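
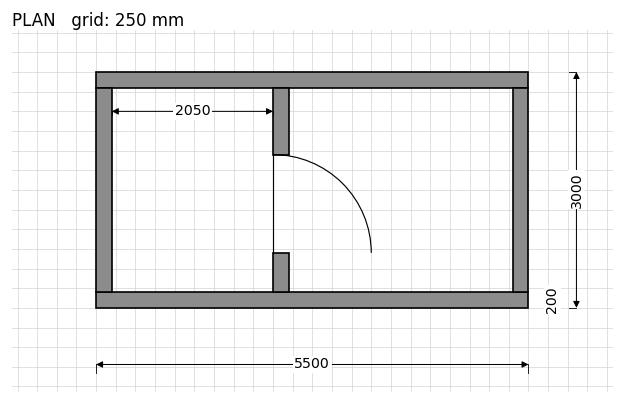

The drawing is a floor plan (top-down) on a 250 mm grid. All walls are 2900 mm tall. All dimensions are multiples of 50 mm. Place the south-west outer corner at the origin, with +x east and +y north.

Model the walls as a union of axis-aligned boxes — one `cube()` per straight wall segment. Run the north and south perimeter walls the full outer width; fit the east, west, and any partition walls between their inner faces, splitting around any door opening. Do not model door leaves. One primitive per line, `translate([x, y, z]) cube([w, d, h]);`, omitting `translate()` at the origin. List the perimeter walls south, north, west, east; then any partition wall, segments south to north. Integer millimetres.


cube([5500, 200, 2900]);
translate([0, 2800, 0]) cube([5500, 200, 2900]);
translate([0, 200, 0]) cube([200, 2600, 2900]);
translate([5300, 200, 0]) cube([200, 2600, 2900]);
translate([2250, 200, 0]) cube([200, 500, 2900]);
translate([2250, 1950, 0]) cube([200, 850, 2900]);


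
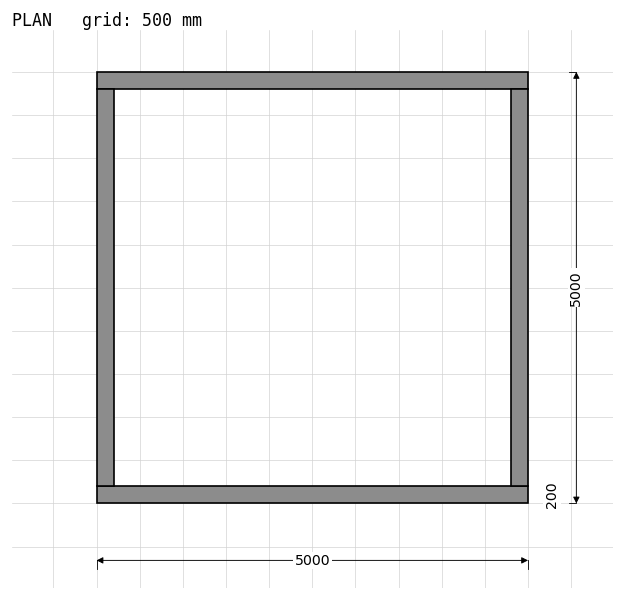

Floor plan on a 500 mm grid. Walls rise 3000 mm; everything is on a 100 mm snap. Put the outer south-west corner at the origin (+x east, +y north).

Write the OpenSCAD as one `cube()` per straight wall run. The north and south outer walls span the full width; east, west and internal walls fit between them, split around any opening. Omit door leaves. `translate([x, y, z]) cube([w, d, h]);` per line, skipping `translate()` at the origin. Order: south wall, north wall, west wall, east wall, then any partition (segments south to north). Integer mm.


cube([5000, 200, 3000]);
translate([0, 4800, 0]) cube([5000, 200, 3000]);
translate([0, 200, 0]) cube([200, 4600, 3000]);
translate([4800, 200, 0]) cube([200, 4600, 3000]);


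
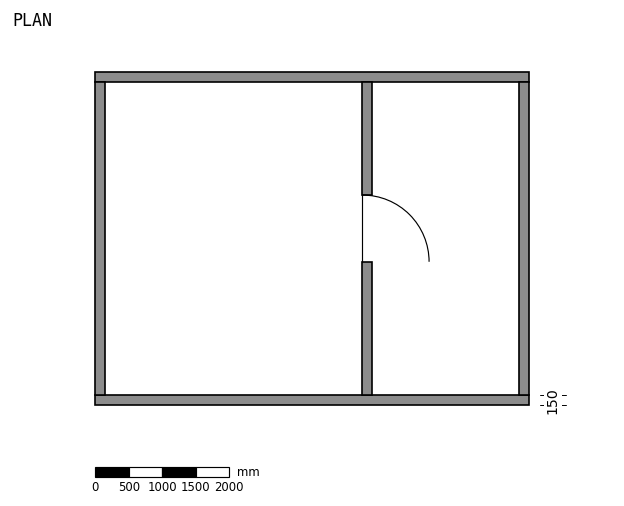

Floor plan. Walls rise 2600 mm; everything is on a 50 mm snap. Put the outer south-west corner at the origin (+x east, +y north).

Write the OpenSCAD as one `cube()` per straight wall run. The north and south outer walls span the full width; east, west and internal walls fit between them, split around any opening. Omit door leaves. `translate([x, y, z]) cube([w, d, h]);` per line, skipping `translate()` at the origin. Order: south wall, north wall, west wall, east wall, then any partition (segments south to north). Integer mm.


cube([6500, 150, 2600]);
translate([0, 4850, 0]) cube([6500, 150, 2600]);
translate([0, 150, 0]) cube([150, 4700, 2600]);
translate([6350, 150, 0]) cube([150, 4700, 2600]);
translate([4000, 150, 0]) cube([150, 2000, 2600]);
translate([4000, 3150, 0]) cube([150, 1700, 2600]);


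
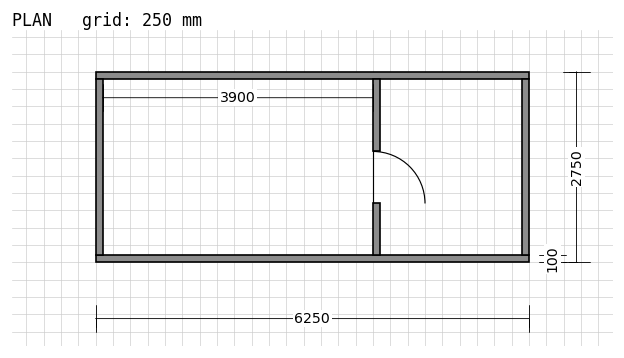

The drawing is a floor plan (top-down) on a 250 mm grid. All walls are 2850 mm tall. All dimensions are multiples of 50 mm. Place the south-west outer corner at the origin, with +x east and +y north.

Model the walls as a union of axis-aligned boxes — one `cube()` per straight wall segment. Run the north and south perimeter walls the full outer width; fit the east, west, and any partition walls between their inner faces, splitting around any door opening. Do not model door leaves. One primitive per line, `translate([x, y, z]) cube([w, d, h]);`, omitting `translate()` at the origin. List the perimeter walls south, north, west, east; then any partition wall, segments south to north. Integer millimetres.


cube([6250, 100, 2850]);
translate([0, 2650, 0]) cube([6250, 100, 2850]);
translate([0, 100, 0]) cube([100, 2550, 2850]);
translate([6150, 100, 0]) cube([100, 2550, 2850]);
translate([4000, 100, 0]) cube([100, 750, 2850]);
translate([4000, 1600, 0]) cube([100, 1050, 2850]);


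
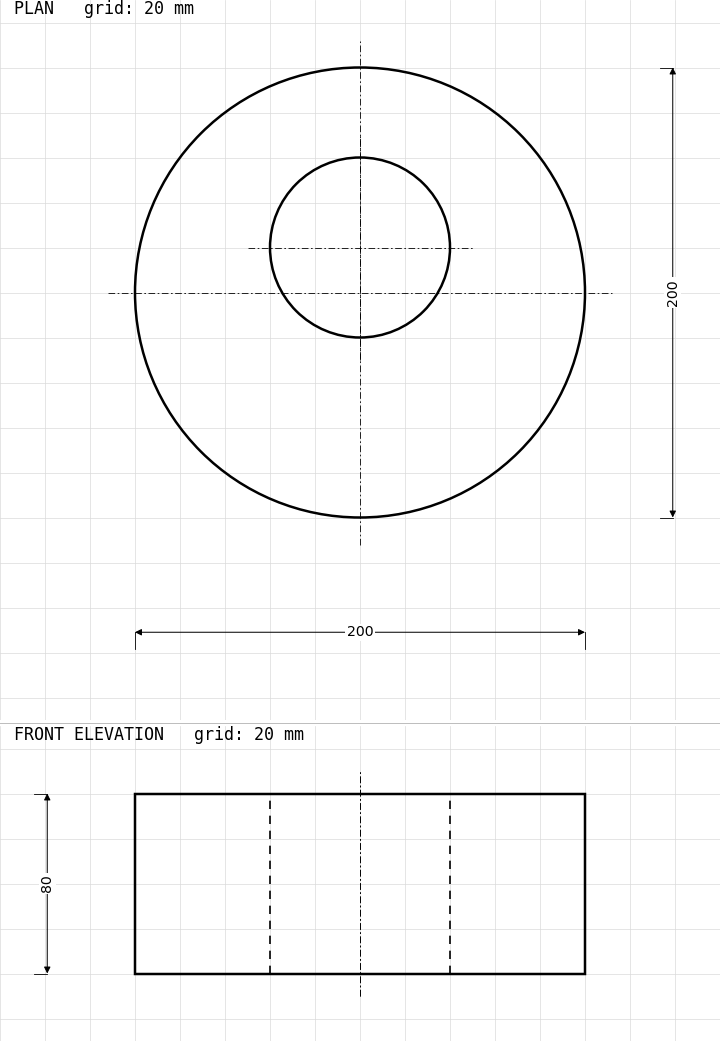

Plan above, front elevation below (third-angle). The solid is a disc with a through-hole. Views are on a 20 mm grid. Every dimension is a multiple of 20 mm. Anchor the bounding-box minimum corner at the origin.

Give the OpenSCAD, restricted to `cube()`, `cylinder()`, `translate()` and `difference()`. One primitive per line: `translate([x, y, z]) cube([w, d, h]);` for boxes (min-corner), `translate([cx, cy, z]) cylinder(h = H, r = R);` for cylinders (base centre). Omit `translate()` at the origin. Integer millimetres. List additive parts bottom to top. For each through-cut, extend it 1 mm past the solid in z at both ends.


difference() {
  translate([100, 100, 0]) cylinder(h = 80, r = 100);
  translate([100, 120, -1]) cylinder(h = 82, r = 40);
}


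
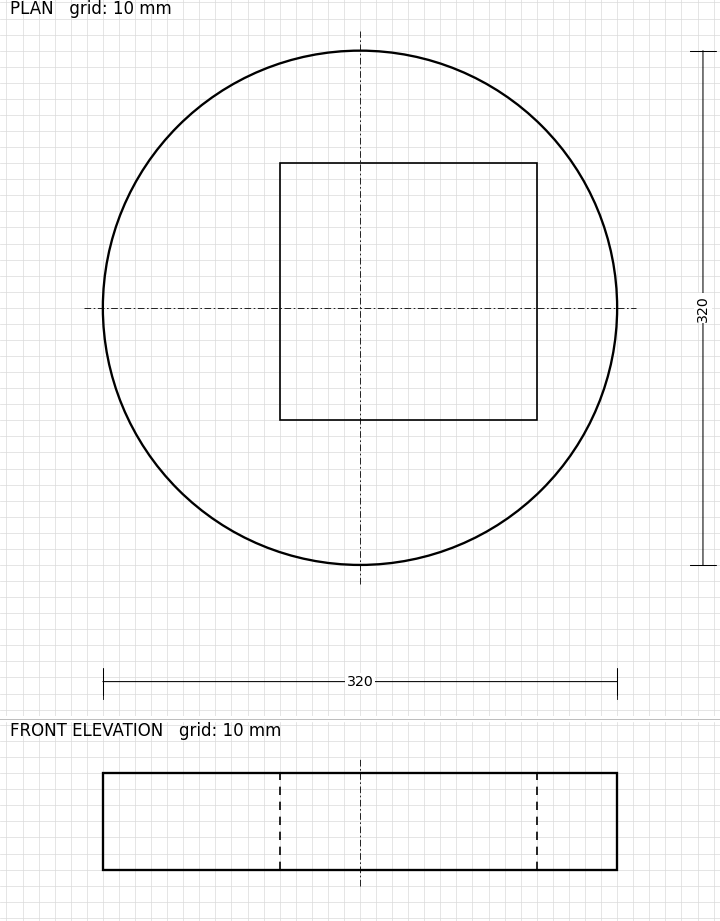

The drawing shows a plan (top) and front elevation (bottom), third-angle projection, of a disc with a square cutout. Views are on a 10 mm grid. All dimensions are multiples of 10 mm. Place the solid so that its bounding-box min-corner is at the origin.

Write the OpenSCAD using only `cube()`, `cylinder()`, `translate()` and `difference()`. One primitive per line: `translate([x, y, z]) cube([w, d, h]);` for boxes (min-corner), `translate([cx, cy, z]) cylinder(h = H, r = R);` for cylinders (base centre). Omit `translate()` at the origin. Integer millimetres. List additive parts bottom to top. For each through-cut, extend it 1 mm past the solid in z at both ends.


difference() {
  translate([160, 160, 0]) cylinder(h = 60, r = 160);
  translate([110, 90, -1]) cube([160, 160, 62]);
}


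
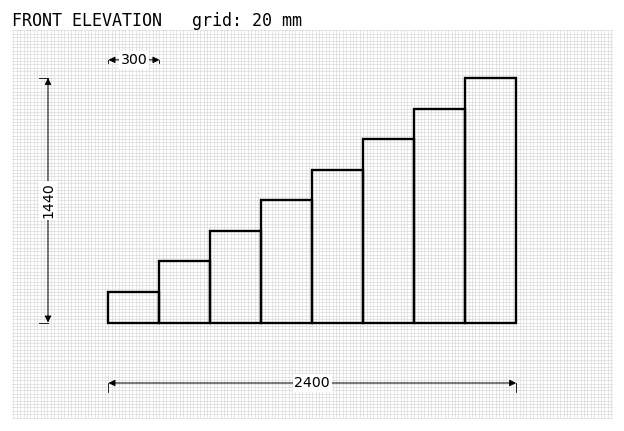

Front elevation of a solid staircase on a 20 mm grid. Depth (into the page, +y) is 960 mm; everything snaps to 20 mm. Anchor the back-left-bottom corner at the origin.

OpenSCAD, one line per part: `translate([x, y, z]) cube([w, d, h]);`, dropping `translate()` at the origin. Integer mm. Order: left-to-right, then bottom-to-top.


cube([300, 960, 180]);
translate([300, 0, 0]) cube([300, 960, 360]);
translate([600, 0, 0]) cube([300, 960, 540]);
translate([900, 0, 0]) cube([300, 960, 720]);
translate([1200, 0, 0]) cube([300, 960, 900]);
translate([1500, 0, 0]) cube([300, 960, 1080]);
translate([1800, 0, 0]) cube([300, 960, 1260]);
translate([2100, 0, 0]) cube([300, 960, 1440]);


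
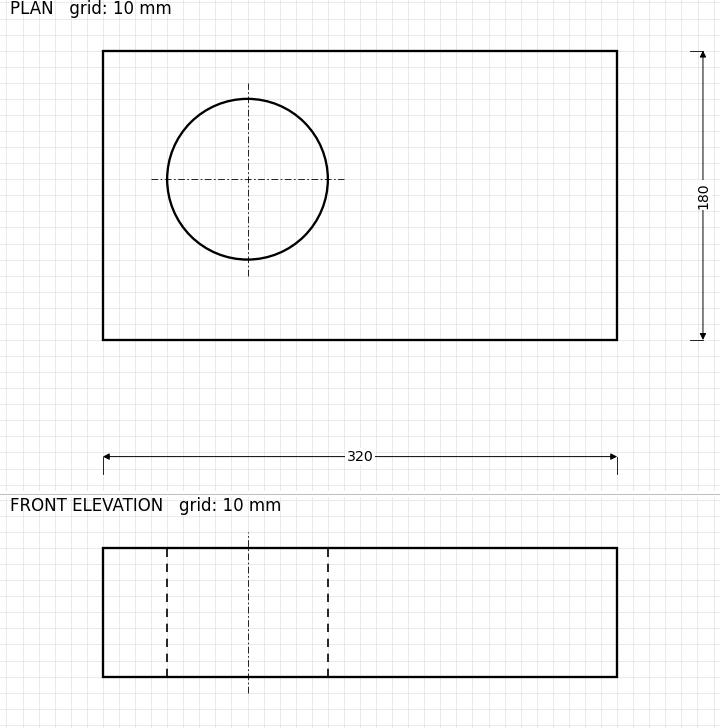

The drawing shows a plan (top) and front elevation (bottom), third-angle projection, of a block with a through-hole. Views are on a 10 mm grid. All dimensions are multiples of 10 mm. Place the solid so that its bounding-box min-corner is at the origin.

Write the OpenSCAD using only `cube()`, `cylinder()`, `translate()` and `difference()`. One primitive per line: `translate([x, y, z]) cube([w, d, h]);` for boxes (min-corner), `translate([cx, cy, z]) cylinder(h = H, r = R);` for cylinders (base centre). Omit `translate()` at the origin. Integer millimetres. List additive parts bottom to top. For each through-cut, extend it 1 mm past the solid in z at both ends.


difference() {
  cube([320, 180, 80]);
  translate([90, 100, -1]) cylinder(h = 82, r = 50);
}


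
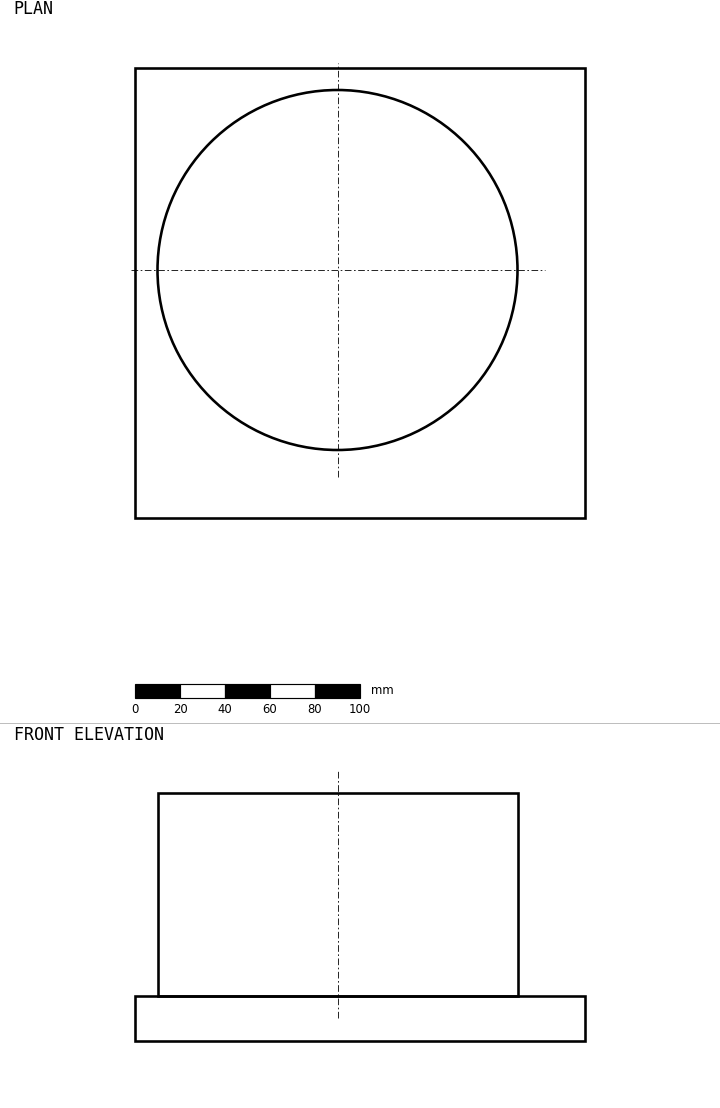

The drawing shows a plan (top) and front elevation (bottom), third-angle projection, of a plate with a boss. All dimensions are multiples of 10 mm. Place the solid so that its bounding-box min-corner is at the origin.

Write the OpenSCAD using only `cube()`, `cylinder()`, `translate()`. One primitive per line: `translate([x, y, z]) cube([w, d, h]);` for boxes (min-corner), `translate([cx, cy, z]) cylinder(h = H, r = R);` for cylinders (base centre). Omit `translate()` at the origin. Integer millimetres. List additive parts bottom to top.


cube([200, 200, 20]);
translate([90, 110, 20]) cylinder(h = 90, r = 80);


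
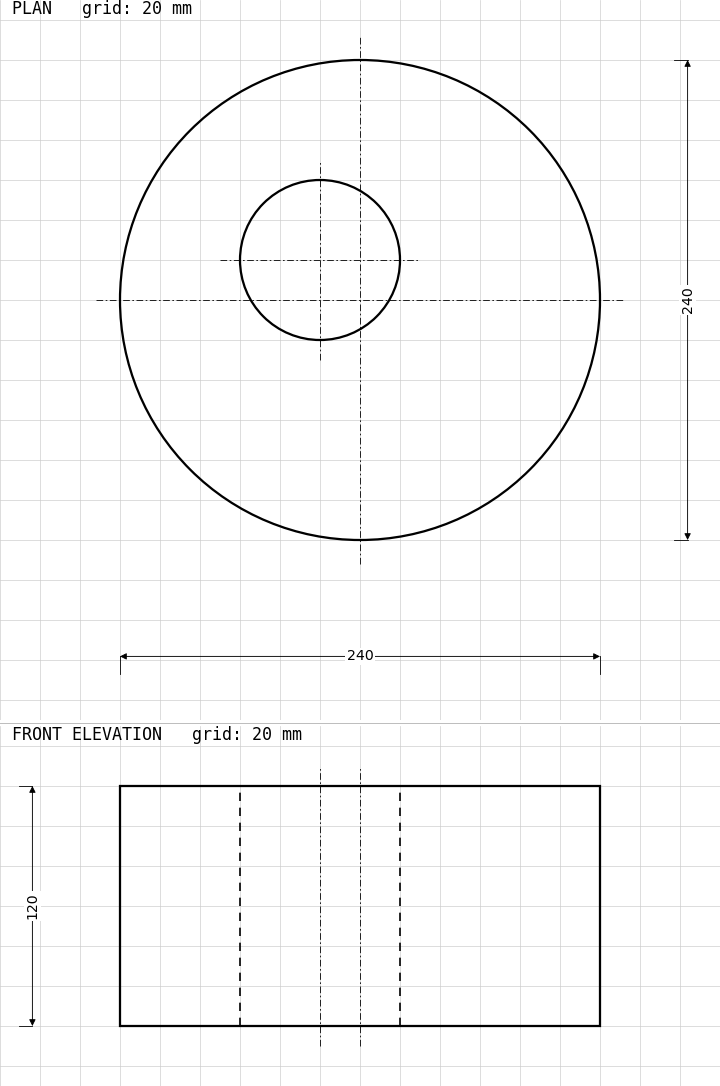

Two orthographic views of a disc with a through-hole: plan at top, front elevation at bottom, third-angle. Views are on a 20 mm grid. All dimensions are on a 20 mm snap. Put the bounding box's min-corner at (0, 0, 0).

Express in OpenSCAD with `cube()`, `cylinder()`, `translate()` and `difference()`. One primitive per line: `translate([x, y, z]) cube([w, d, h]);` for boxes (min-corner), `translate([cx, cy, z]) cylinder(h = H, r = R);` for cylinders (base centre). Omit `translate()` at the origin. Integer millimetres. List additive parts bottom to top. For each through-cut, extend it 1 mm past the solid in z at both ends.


difference() {
  translate([120, 120, 0]) cylinder(h = 120, r = 120);
  translate([100, 140, -1]) cylinder(h = 122, r = 40);
}


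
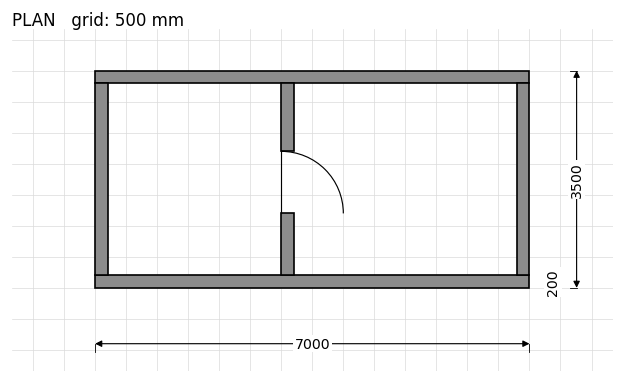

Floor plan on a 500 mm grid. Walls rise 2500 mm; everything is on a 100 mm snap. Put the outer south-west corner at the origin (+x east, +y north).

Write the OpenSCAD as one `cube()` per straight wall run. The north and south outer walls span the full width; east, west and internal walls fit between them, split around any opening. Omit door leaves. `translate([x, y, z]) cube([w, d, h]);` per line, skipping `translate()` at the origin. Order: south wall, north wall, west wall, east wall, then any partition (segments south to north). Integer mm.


cube([7000, 200, 2500]);
translate([0, 3300, 0]) cube([7000, 200, 2500]);
translate([0, 200, 0]) cube([200, 3100, 2500]);
translate([6800, 200, 0]) cube([200, 3100, 2500]);
translate([3000, 200, 0]) cube([200, 1000, 2500]);
translate([3000, 2200, 0]) cube([200, 1100, 2500]);


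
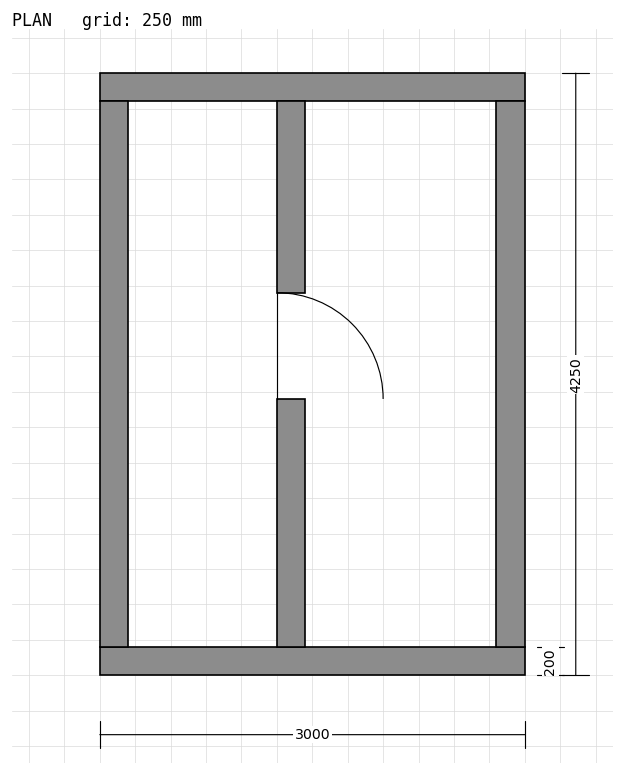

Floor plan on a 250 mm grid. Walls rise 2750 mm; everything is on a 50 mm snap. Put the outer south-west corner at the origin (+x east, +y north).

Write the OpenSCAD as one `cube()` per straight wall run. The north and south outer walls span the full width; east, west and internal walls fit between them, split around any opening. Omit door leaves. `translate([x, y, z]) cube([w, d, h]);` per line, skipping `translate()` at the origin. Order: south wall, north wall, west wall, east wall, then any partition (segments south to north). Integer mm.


cube([3000, 200, 2750]);
translate([0, 4050, 0]) cube([3000, 200, 2750]);
translate([0, 200, 0]) cube([200, 3850, 2750]);
translate([2800, 200, 0]) cube([200, 3850, 2750]);
translate([1250, 200, 0]) cube([200, 1750, 2750]);
translate([1250, 2700, 0]) cube([200, 1350, 2750]);


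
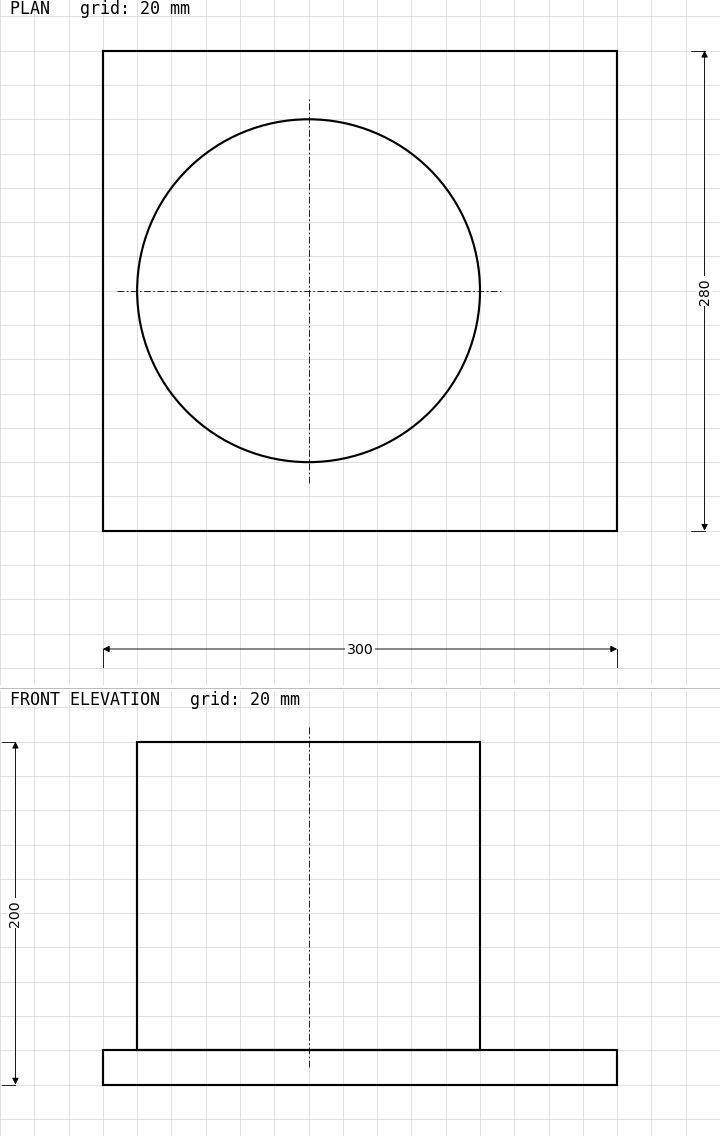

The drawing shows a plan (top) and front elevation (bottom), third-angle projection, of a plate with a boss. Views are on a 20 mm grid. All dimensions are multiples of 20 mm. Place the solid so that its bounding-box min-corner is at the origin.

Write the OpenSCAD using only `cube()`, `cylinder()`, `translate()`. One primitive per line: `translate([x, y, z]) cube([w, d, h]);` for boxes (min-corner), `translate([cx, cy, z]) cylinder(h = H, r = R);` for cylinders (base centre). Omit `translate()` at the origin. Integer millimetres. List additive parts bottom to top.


cube([300, 280, 20]);
translate([120, 140, 20]) cylinder(h = 180, r = 100);


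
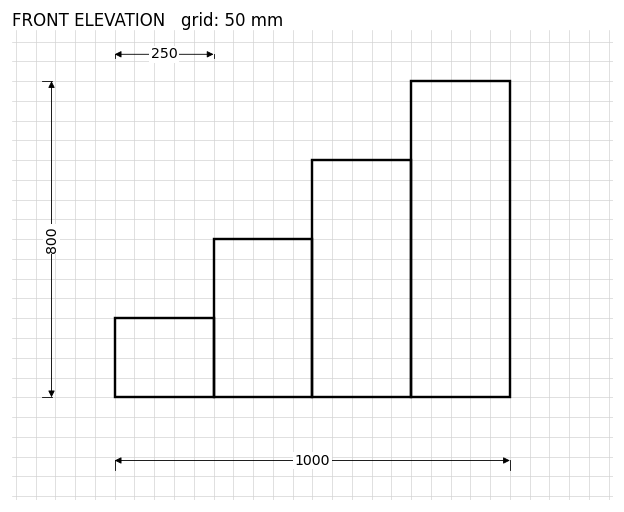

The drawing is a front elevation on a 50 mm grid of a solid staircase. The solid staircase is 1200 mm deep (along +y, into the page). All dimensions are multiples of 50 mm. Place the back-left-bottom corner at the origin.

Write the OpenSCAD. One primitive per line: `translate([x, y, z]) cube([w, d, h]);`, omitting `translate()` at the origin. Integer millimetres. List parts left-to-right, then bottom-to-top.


cube([250, 1200, 200]);
translate([250, 0, 0]) cube([250, 1200, 400]);
translate([500, 0, 0]) cube([250, 1200, 600]);
translate([750, 0, 0]) cube([250, 1200, 800]);


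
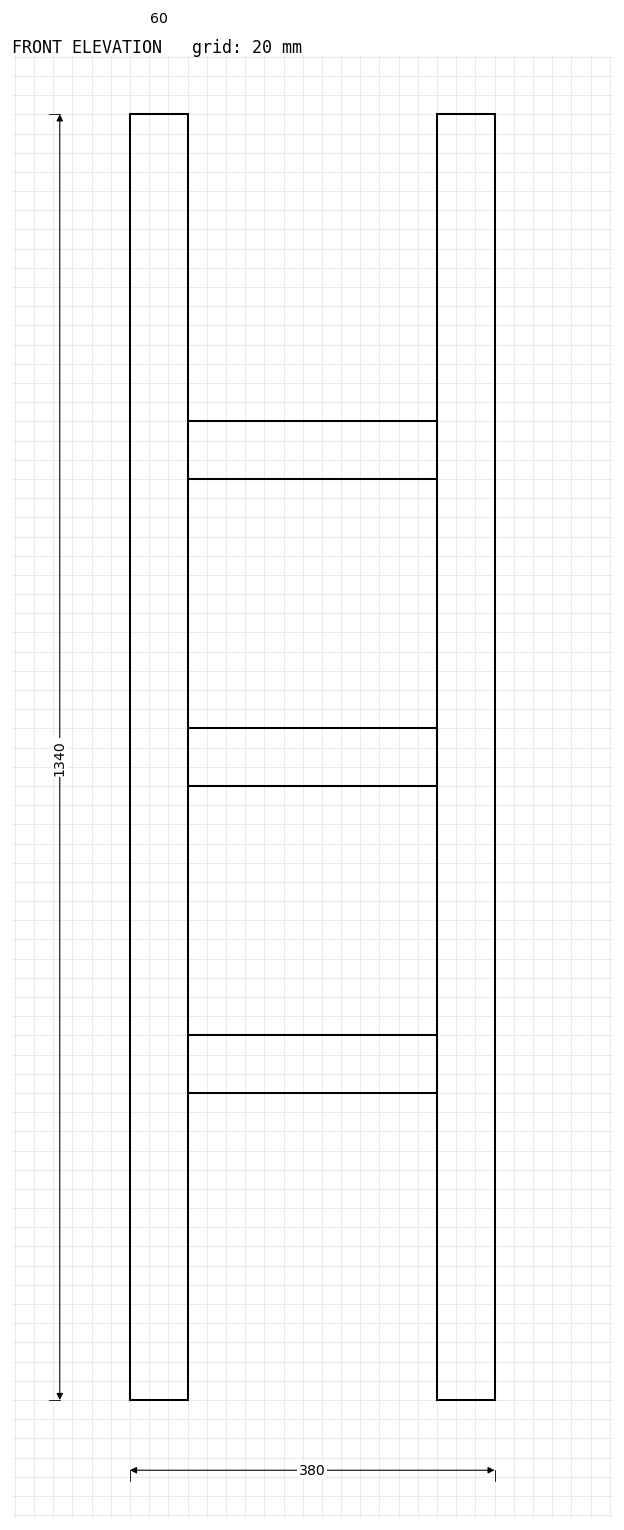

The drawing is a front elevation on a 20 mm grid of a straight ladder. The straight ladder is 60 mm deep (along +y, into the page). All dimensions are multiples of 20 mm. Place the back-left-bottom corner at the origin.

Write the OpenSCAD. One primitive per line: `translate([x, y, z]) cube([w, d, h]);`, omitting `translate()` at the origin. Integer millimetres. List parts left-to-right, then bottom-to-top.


cube([60, 60, 1340]);
translate([60, 0, 320]) cube([260, 60, 60]);
translate([60, 0, 640]) cube([260, 60, 60]);
translate([60, 0, 960]) cube([260, 60, 60]);
translate([320, 0, 0]) cube([60, 60, 1340]);


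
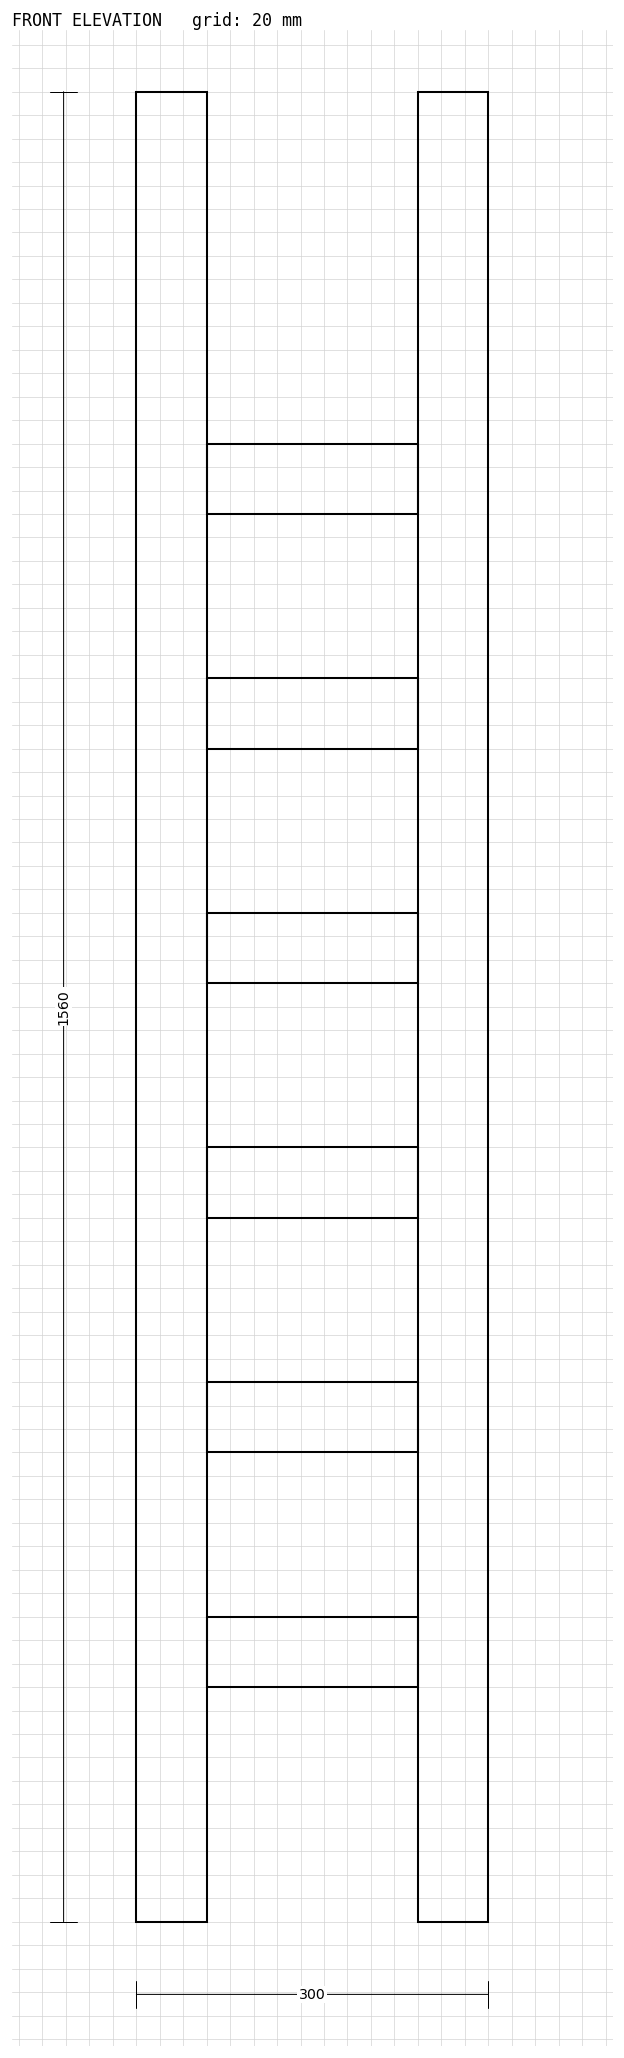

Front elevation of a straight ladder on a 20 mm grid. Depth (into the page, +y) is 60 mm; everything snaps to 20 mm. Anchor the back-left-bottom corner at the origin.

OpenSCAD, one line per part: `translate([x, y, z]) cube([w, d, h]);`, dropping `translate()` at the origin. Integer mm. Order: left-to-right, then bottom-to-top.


cube([60, 60, 1560]);
translate([60, 0, 200]) cube([180, 60, 60]);
translate([60, 0, 400]) cube([180, 60, 60]);
translate([60, 0, 600]) cube([180, 60, 60]);
translate([60, 0, 800]) cube([180, 60, 60]);
translate([60, 0, 1000]) cube([180, 60, 60]);
translate([60, 0, 1200]) cube([180, 60, 60]);
translate([240, 0, 0]) cube([60, 60, 1560]);


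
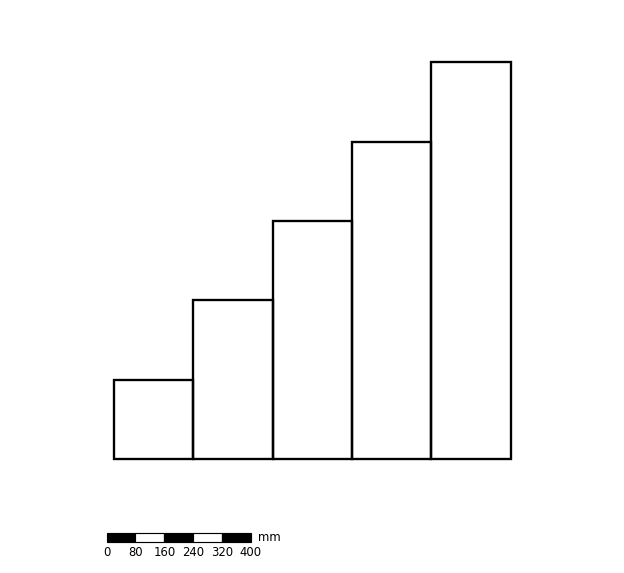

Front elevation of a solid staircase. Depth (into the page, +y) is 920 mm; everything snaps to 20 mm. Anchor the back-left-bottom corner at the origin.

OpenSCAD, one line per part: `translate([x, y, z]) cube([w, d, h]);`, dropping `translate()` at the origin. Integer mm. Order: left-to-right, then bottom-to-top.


cube([220, 920, 220]);
translate([220, 0, 0]) cube([220, 920, 440]);
translate([440, 0, 0]) cube([220, 920, 660]);
translate([660, 0, 0]) cube([220, 920, 880]);
translate([880, 0, 0]) cube([220, 920, 1100]);


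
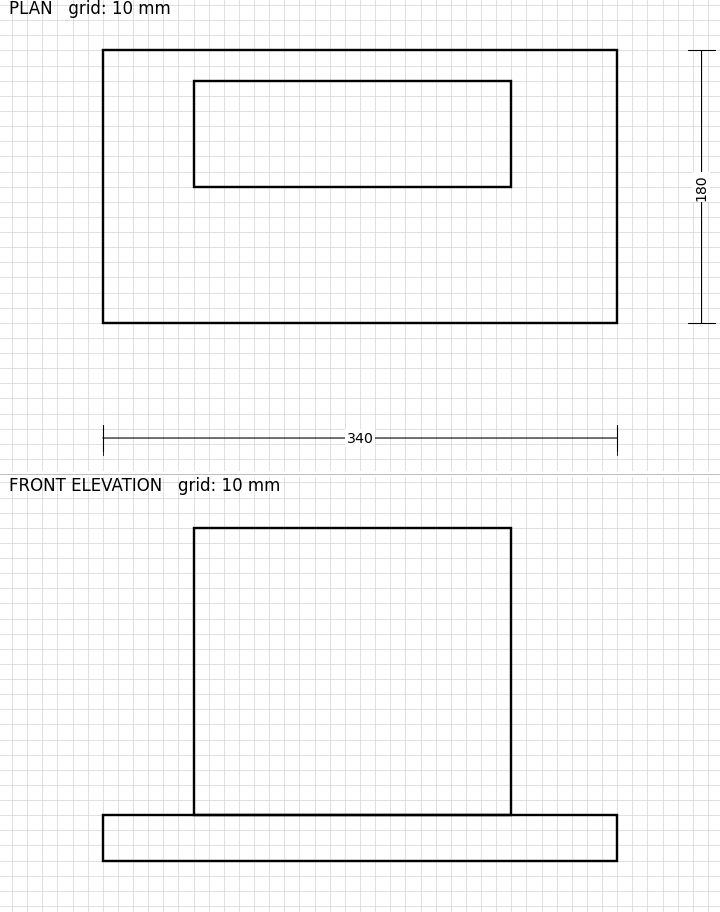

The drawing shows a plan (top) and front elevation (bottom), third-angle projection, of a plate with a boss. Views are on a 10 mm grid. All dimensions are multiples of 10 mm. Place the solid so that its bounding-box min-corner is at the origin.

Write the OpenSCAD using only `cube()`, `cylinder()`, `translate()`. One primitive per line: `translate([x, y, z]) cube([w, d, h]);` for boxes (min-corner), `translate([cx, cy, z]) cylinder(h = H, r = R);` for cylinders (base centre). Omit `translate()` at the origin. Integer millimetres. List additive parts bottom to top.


cube([340, 180, 30]);
translate([60, 90, 30]) cube([210, 70, 190]);


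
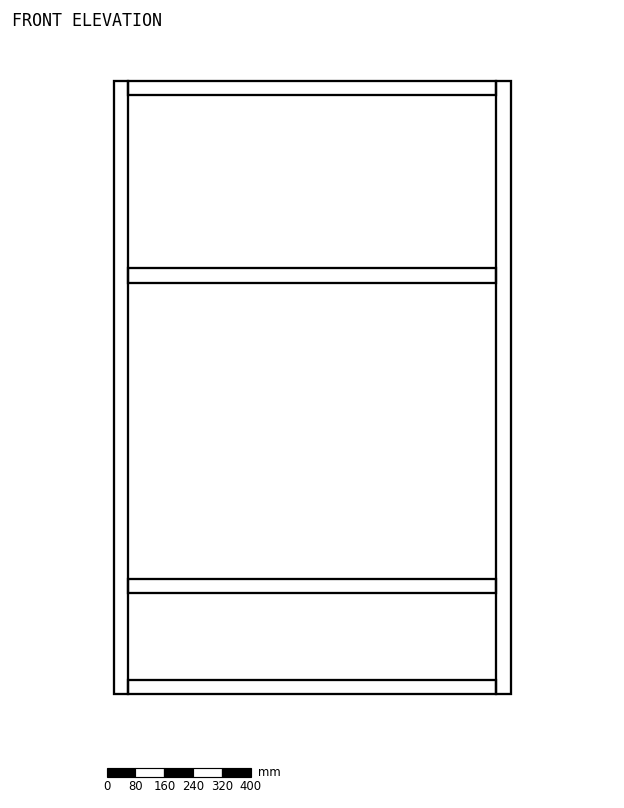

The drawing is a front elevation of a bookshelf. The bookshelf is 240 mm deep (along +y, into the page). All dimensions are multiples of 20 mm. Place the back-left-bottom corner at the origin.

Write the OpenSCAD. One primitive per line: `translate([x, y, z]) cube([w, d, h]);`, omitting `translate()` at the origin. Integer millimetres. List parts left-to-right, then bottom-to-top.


cube([40, 240, 1700]);
translate([40, 0, 0]) cube([1020, 240, 40]);
translate([40, 0, 280]) cube([1020, 240, 40]);
translate([40, 0, 1140]) cube([1020, 240, 40]);
translate([40, 0, 1660]) cube([1020, 240, 40]);
translate([1060, 0, 0]) cube([40, 240, 1700]);


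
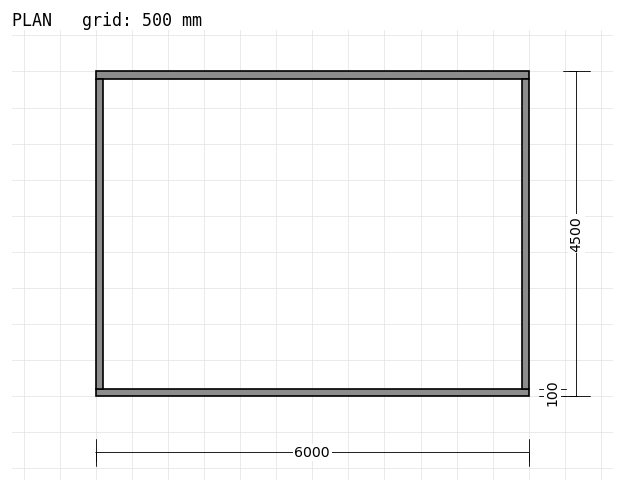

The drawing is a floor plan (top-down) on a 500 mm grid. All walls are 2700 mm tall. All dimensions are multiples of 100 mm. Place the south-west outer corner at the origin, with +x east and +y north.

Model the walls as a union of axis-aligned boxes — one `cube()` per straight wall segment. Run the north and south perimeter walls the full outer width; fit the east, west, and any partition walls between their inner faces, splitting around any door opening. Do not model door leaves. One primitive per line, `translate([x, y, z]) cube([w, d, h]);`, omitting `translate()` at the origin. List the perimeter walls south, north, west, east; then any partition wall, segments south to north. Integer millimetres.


cube([6000, 100, 2700]);
translate([0, 4400, 0]) cube([6000, 100, 2700]);
translate([0, 100, 0]) cube([100, 4300, 2700]);
translate([5900, 100, 0]) cube([100, 4300, 2700]);


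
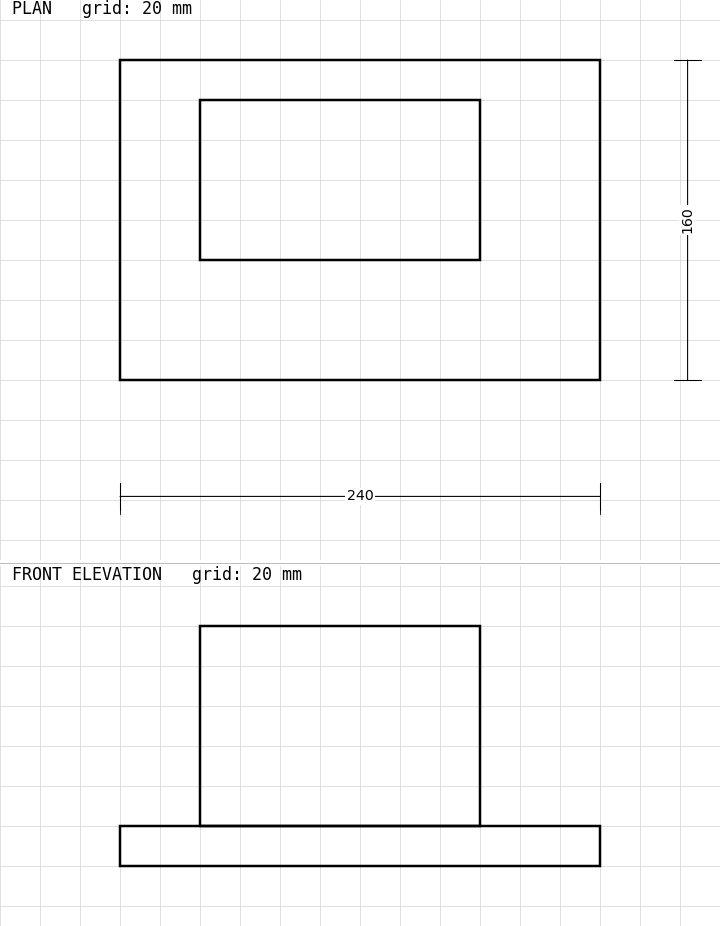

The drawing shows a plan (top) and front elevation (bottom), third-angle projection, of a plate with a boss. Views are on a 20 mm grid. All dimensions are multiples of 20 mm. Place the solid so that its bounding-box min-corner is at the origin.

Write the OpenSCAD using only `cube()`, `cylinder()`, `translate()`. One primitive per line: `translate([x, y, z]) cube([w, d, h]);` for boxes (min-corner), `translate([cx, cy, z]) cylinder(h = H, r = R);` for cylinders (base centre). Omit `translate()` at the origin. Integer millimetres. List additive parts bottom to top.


cube([240, 160, 20]);
translate([40, 60, 20]) cube([140, 80, 100]);


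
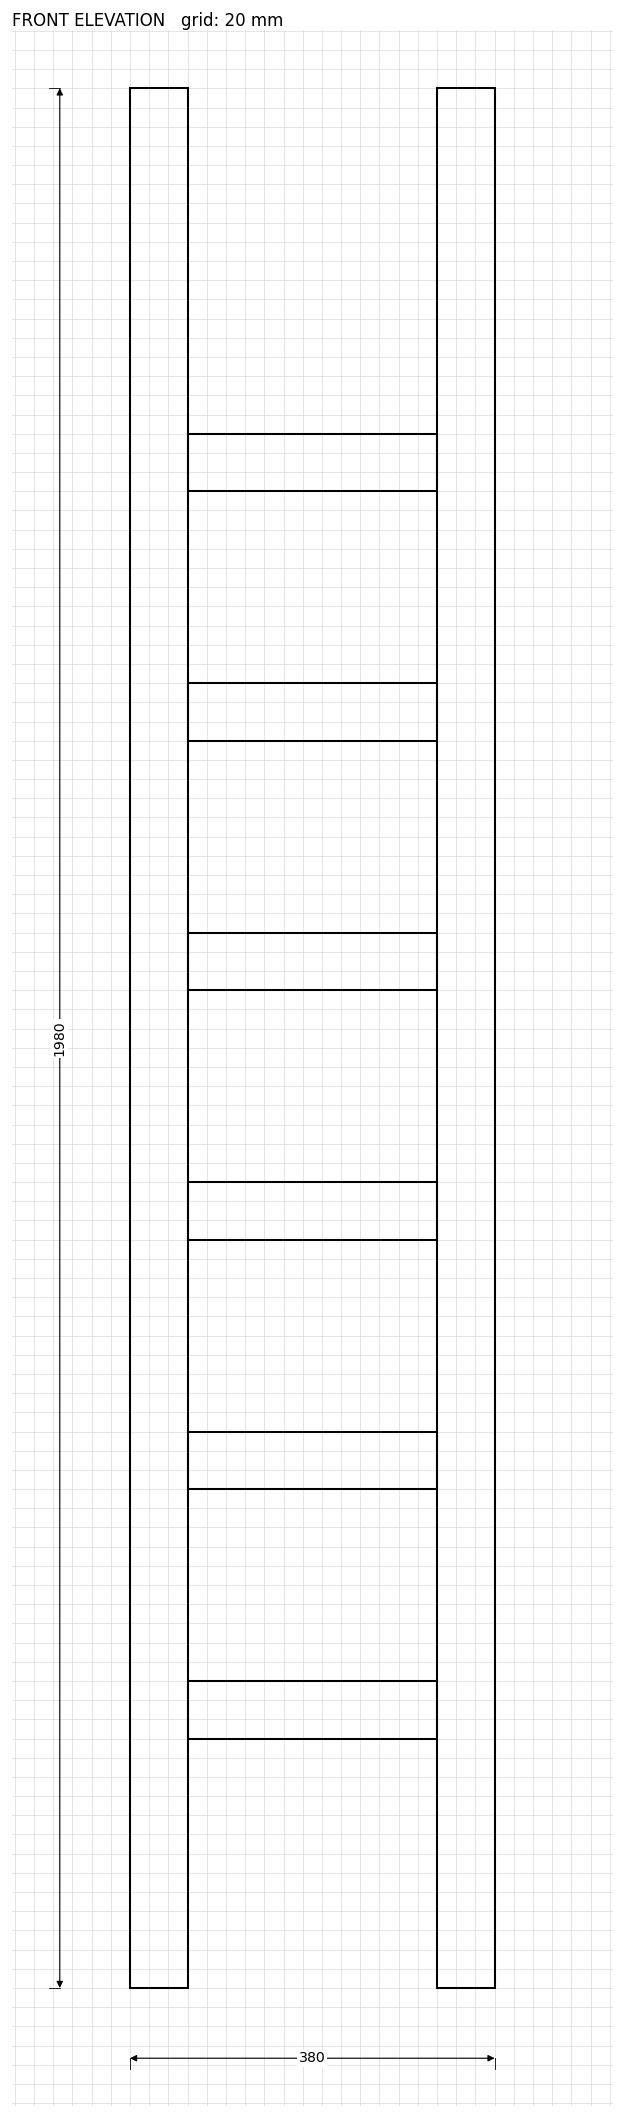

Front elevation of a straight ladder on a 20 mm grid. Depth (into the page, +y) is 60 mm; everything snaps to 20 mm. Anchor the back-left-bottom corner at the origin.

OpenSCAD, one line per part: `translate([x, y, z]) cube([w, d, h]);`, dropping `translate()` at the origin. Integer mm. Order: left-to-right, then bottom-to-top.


cube([60, 60, 1980]);
translate([60, 0, 260]) cube([260, 60, 60]);
translate([60, 0, 520]) cube([260, 60, 60]);
translate([60, 0, 780]) cube([260, 60, 60]);
translate([60, 0, 1040]) cube([260, 60, 60]);
translate([60, 0, 1300]) cube([260, 60, 60]);
translate([60, 0, 1560]) cube([260, 60, 60]);
translate([320, 0, 0]) cube([60, 60, 1980]);


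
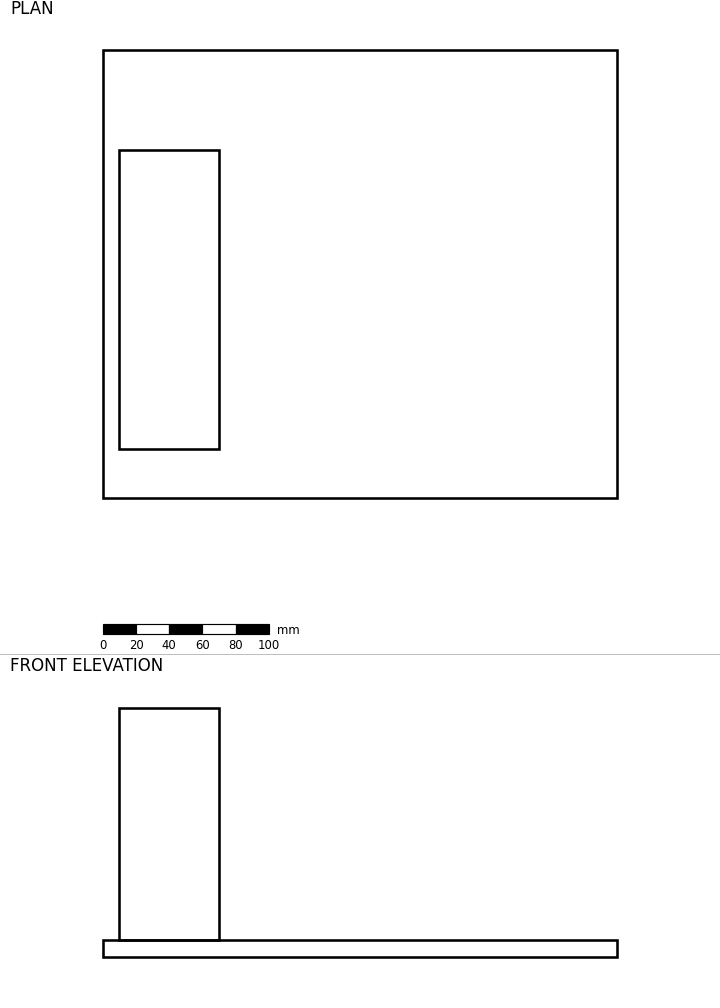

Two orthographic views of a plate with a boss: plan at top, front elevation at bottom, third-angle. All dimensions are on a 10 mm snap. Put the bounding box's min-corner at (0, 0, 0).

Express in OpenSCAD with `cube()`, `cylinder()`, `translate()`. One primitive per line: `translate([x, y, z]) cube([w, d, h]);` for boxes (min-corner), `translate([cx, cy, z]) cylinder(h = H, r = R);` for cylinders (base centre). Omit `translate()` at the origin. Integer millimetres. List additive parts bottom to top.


cube([310, 270, 10]);
translate([10, 30, 10]) cube([60, 180, 140]);


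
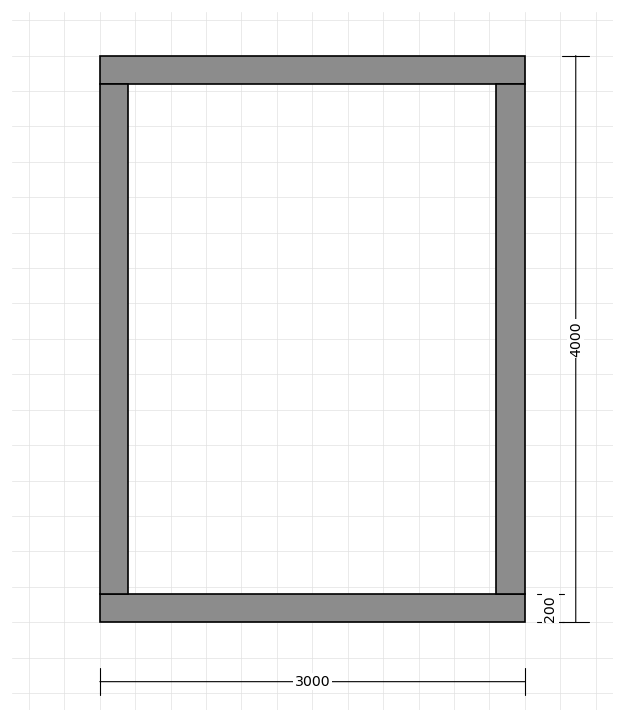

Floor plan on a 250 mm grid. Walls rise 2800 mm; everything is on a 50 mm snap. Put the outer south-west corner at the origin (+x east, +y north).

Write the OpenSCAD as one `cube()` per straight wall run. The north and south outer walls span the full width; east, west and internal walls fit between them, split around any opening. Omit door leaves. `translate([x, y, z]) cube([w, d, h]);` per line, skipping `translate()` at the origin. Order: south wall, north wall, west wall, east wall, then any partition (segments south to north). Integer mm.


cube([3000, 200, 2800]);
translate([0, 3800, 0]) cube([3000, 200, 2800]);
translate([0, 200, 0]) cube([200, 3600, 2800]);
translate([2800, 200, 0]) cube([200, 3600, 2800]);


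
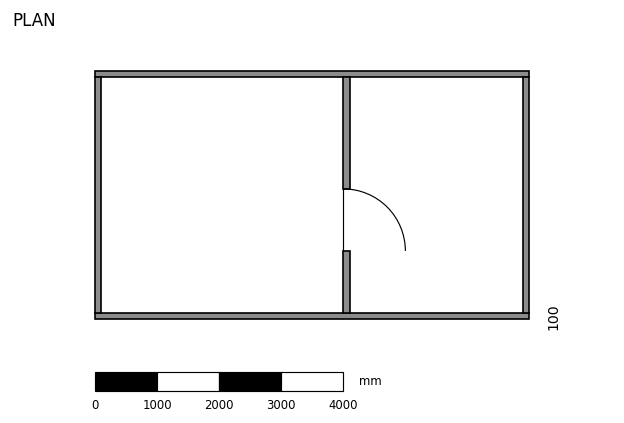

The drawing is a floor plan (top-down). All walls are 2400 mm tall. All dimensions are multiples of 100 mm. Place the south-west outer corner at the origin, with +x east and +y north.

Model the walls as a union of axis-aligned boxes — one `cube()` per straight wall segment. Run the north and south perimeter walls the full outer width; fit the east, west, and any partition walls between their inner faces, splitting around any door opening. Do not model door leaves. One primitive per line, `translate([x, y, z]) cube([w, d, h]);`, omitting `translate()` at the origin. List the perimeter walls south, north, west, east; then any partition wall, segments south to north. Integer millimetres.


cube([7000, 100, 2400]);
translate([0, 3900, 0]) cube([7000, 100, 2400]);
translate([0, 100, 0]) cube([100, 3800, 2400]);
translate([6900, 100, 0]) cube([100, 3800, 2400]);
translate([4000, 100, 0]) cube([100, 1000, 2400]);
translate([4000, 2100, 0]) cube([100, 1800, 2400]);


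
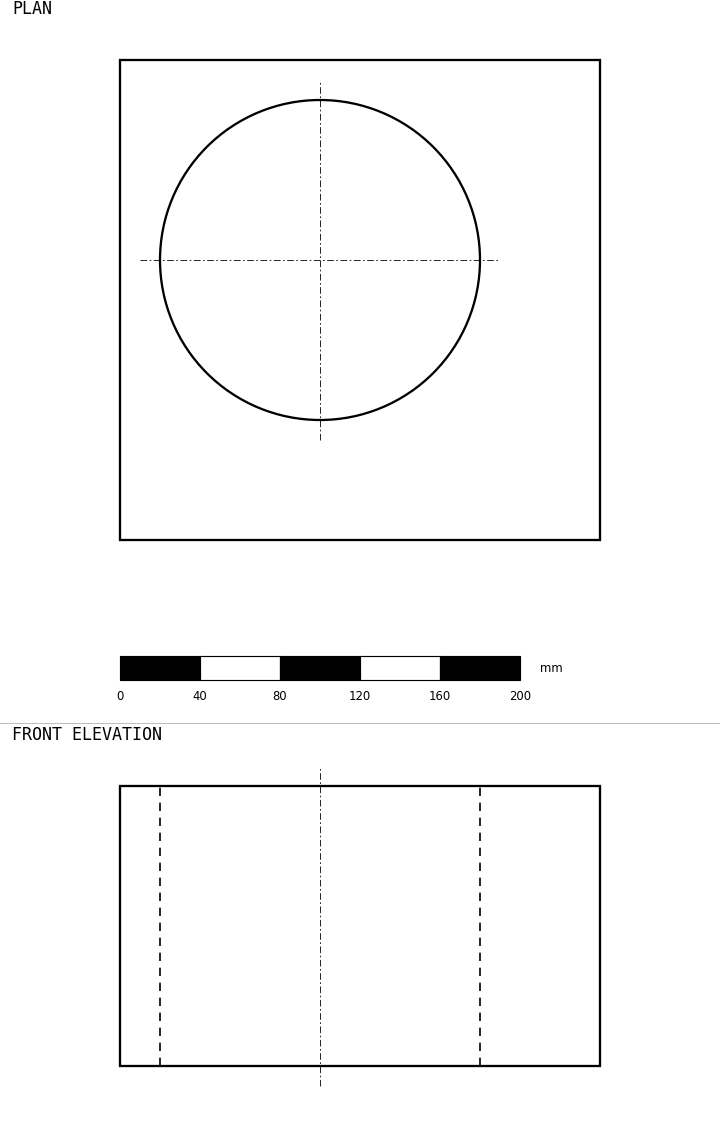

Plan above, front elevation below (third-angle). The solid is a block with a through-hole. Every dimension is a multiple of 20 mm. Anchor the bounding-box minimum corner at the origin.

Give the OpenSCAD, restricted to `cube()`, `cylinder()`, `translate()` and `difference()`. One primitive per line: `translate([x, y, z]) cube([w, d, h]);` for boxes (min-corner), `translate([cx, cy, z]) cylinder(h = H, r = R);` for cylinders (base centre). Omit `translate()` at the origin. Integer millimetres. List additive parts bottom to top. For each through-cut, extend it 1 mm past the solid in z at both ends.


difference() {
  cube([240, 240, 140]);
  translate([100, 140, -1]) cylinder(h = 142, r = 80);
}


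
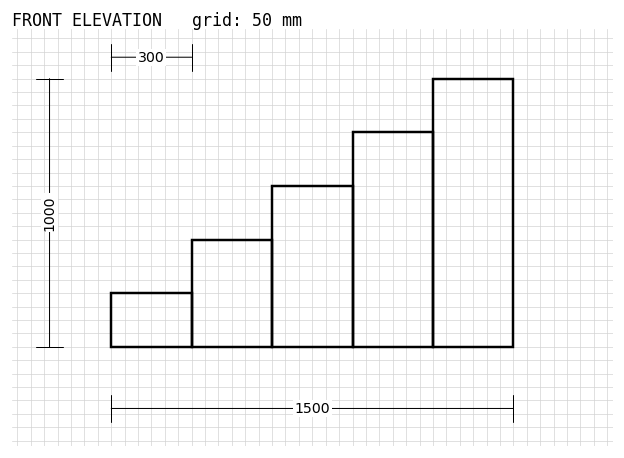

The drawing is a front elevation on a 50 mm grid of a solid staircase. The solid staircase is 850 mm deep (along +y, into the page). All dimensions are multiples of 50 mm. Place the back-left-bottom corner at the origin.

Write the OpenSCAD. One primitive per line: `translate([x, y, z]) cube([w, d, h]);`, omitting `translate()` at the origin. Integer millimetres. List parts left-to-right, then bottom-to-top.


cube([300, 850, 200]);
translate([300, 0, 0]) cube([300, 850, 400]);
translate([600, 0, 0]) cube([300, 850, 600]);
translate([900, 0, 0]) cube([300, 850, 800]);
translate([1200, 0, 0]) cube([300, 850, 1000]);


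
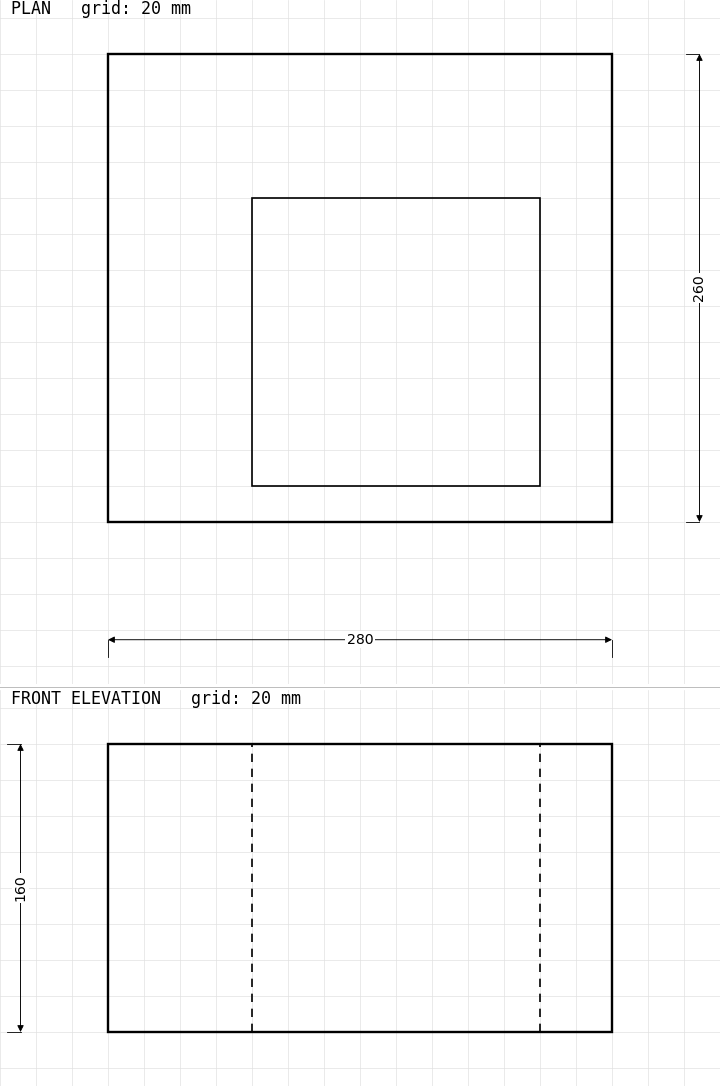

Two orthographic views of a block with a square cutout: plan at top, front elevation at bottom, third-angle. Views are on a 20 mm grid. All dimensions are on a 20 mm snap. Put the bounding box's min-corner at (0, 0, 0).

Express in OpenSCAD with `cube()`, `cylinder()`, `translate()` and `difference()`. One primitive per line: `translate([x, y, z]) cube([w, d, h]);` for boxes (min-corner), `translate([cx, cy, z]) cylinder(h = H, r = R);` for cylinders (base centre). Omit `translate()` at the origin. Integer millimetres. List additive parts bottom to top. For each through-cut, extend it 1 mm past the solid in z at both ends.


difference() {
  cube([280, 260, 160]);
  translate([80, 20, -1]) cube([160, 160, 162]);
}


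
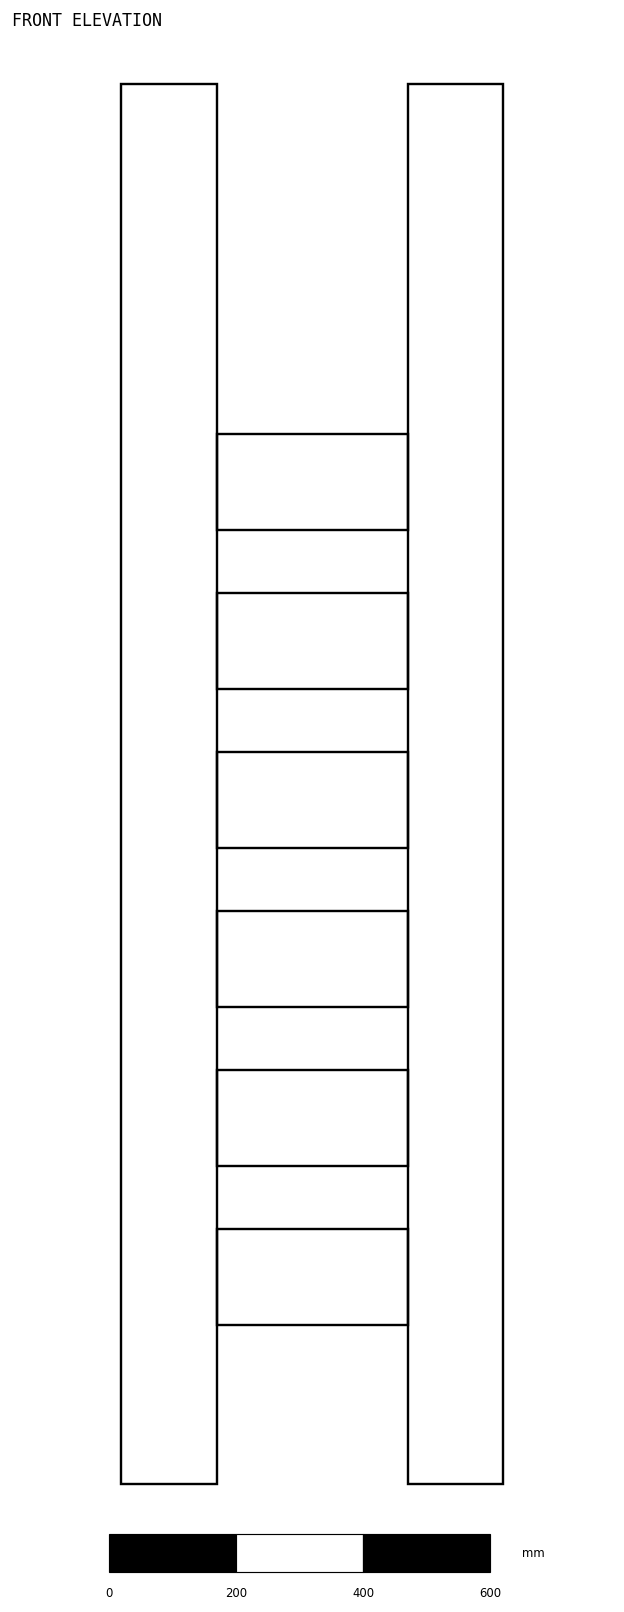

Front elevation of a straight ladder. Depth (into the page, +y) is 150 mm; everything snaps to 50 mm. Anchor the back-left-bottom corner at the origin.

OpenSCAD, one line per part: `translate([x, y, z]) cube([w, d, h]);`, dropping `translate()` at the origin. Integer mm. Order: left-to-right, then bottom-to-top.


cube([150, 150, 2200]);
translate([150, 0, 250]) cube([300, 150, 150]);
translate([150, 0, 500]) cube([300, 150, 150]);
translate([150, 0, 750]) cube([300, 150, 150]);
translate([150, 0, 1000]) cube([300, 150, 150]);
translate([150, 0, 1250]) cube([300, 150, 150]);
translate([150, 0, 1500]) cube([300, 150, 150]);
translate([450, 0, 0]) cube([150, 150, 2200]);


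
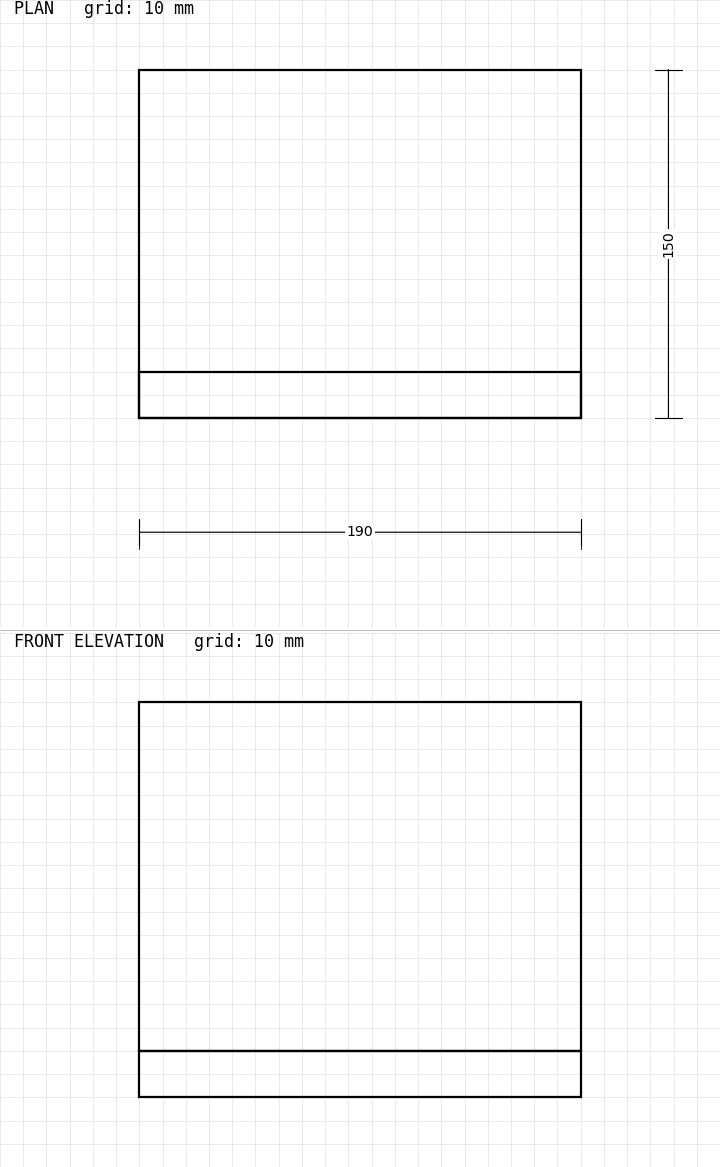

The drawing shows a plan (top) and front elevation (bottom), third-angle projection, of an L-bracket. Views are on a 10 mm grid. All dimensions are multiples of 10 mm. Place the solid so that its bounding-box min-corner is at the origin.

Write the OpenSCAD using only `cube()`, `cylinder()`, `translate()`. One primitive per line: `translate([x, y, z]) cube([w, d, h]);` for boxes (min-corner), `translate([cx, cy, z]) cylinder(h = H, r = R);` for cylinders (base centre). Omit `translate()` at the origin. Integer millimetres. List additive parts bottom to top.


cube([190, 150, 20]);
translate([0, 0, 20]) cube([190, 20, 150]);


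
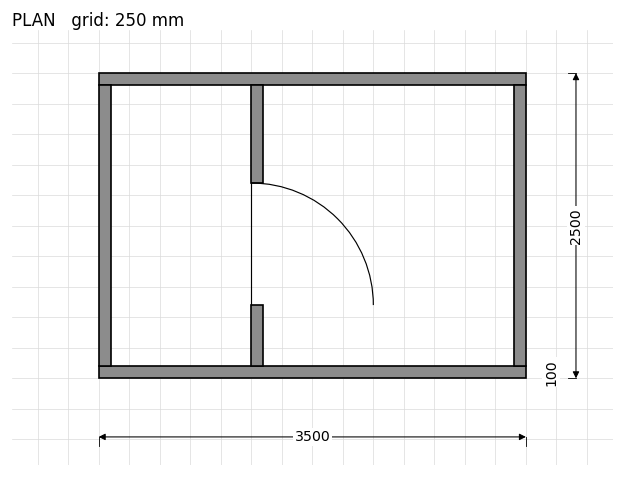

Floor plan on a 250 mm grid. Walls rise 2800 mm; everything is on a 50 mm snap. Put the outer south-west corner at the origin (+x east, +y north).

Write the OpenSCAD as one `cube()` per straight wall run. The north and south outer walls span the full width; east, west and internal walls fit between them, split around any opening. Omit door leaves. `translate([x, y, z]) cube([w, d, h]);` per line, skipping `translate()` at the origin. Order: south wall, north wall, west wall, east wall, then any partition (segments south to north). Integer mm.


cube([3500, 100, 2800]);
translate([0, 2400, 0]) cube([3500, 100, 2800]);
translate([0, 100, 0]) cube([100, 2300, 2800]);
translate([3400, 100, 0]) cube([100, 2300, 2800]);
translate([1250, 100, 0]) cube([100, 500, 2800]);
translate([1250, 1600, 0]) cube([100, 800, 2800]);


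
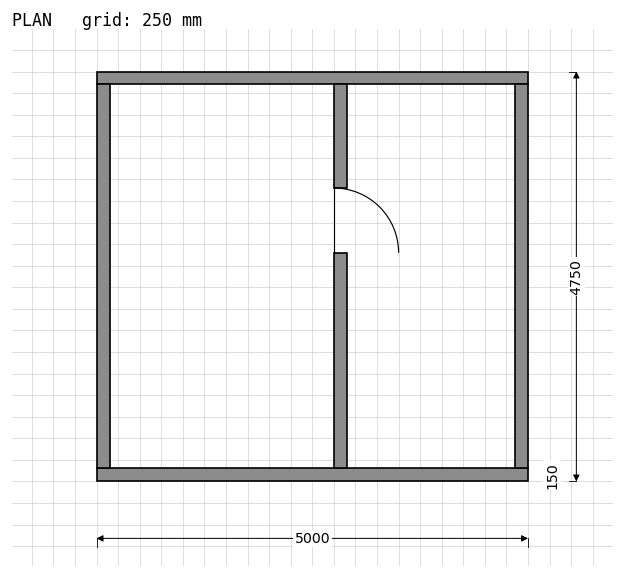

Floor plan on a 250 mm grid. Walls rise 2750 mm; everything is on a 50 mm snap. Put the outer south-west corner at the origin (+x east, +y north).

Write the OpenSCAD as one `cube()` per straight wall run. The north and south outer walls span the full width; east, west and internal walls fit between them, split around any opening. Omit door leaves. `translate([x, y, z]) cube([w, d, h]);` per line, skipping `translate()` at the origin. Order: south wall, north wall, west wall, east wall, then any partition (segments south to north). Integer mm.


cube([5000, 150, 2750]);
translate([0, 4600, 0]) cube([5000, 150, 2750]);
translate([0, 150, 0]) cube([150, 4450, 2750]);
translate([4850, 150, 0]) cube([150, 4450, 2750]);
translate([2750, 150, 0]) cube([150, 2500, 2750]);
translate([2750, 3400, 0]) cube([150, 1200, 2750]);


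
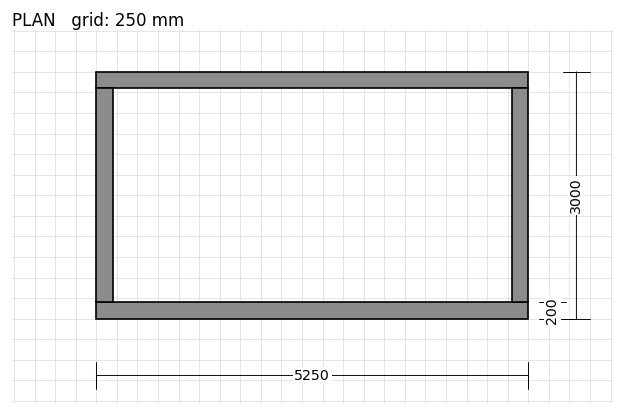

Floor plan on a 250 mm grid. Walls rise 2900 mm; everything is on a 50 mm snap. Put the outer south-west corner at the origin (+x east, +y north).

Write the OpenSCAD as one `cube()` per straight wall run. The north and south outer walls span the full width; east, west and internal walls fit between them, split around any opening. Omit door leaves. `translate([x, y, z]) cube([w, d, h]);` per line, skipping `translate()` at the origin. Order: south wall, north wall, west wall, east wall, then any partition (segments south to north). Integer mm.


cube([5250, 200, 2900]);
translate([0, 2800, 0]) cube([5250, 200, 2900]);
translate([0, 200, 0]) cube([200, 2600, 2900]);
translate([5050, 200, 0]) cube([200, 2600, 2900]);


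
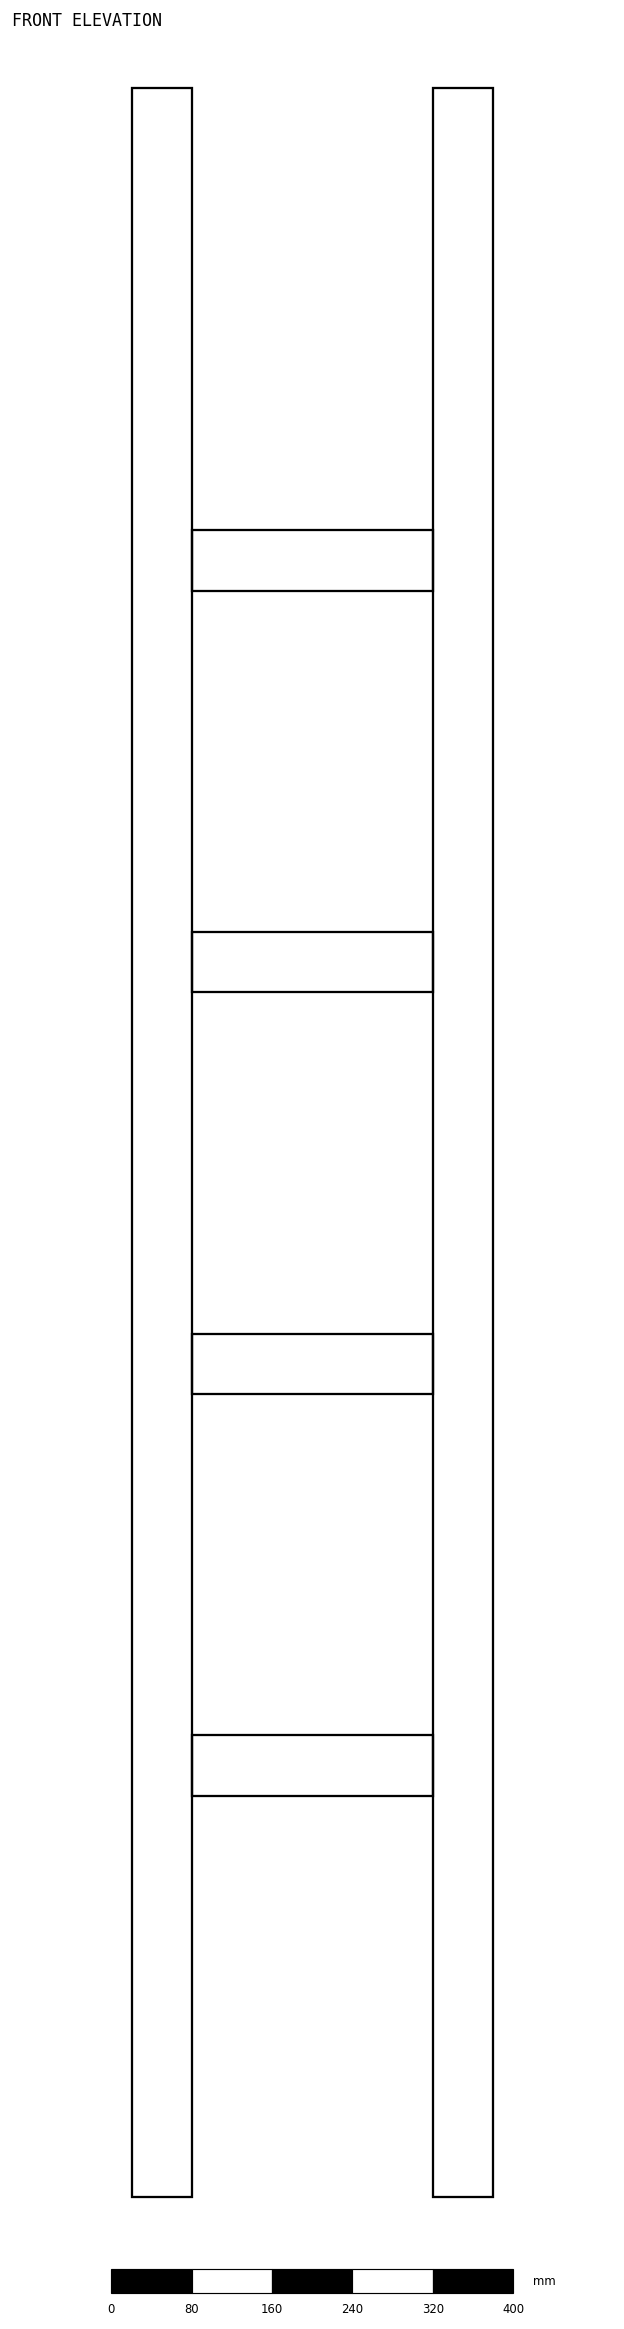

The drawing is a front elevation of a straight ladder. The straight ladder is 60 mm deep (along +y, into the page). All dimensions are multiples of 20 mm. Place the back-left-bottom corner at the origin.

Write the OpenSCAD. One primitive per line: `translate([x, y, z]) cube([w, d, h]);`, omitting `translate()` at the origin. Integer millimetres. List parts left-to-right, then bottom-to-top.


cube([60, 60, 2100]);
translate([60, 0, 400]) cube([240, 60, 60]);
translate([60, 0, 800]) cube([240, 60, 60]);
translate([60, 0, 1200]) cube([240, 60, 60]);
translate([60, 0, 1600]) cube([240, 60, 60]);
translate([300, 0, 0]) cube([60, 60, 2100]);


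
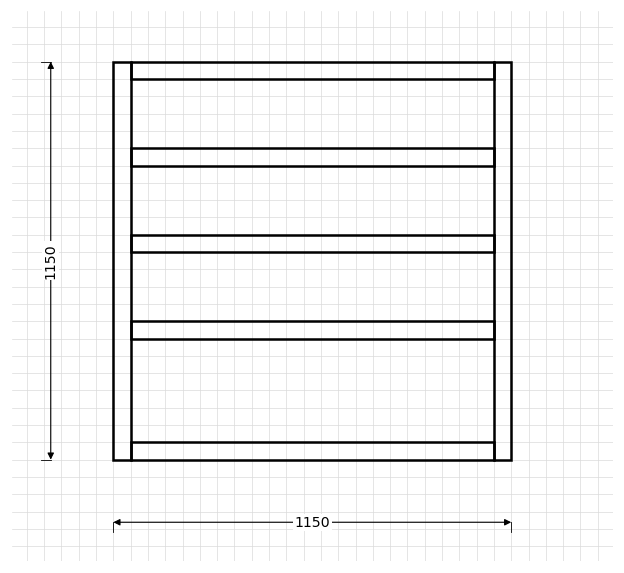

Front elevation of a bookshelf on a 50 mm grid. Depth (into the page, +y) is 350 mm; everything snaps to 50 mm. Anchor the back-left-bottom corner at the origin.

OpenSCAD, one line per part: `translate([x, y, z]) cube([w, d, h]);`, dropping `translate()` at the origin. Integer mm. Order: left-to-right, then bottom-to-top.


cube([50, 350, 1150]);
translate([50, 0, 0]) cube([1050, 350, 50]);
translate([50, 0, 350]) cube([1050, 350, 50]);
translate([50, 0, 600]) cube([1050, 350, 50]);
translate([50, 0, 850]) cube([1050, 350, 50]);
translate([50, 0, 1100]) cube([1050, 350, 50]);
translate([1100, 0, 0]) cube([50, 350, 1150]);


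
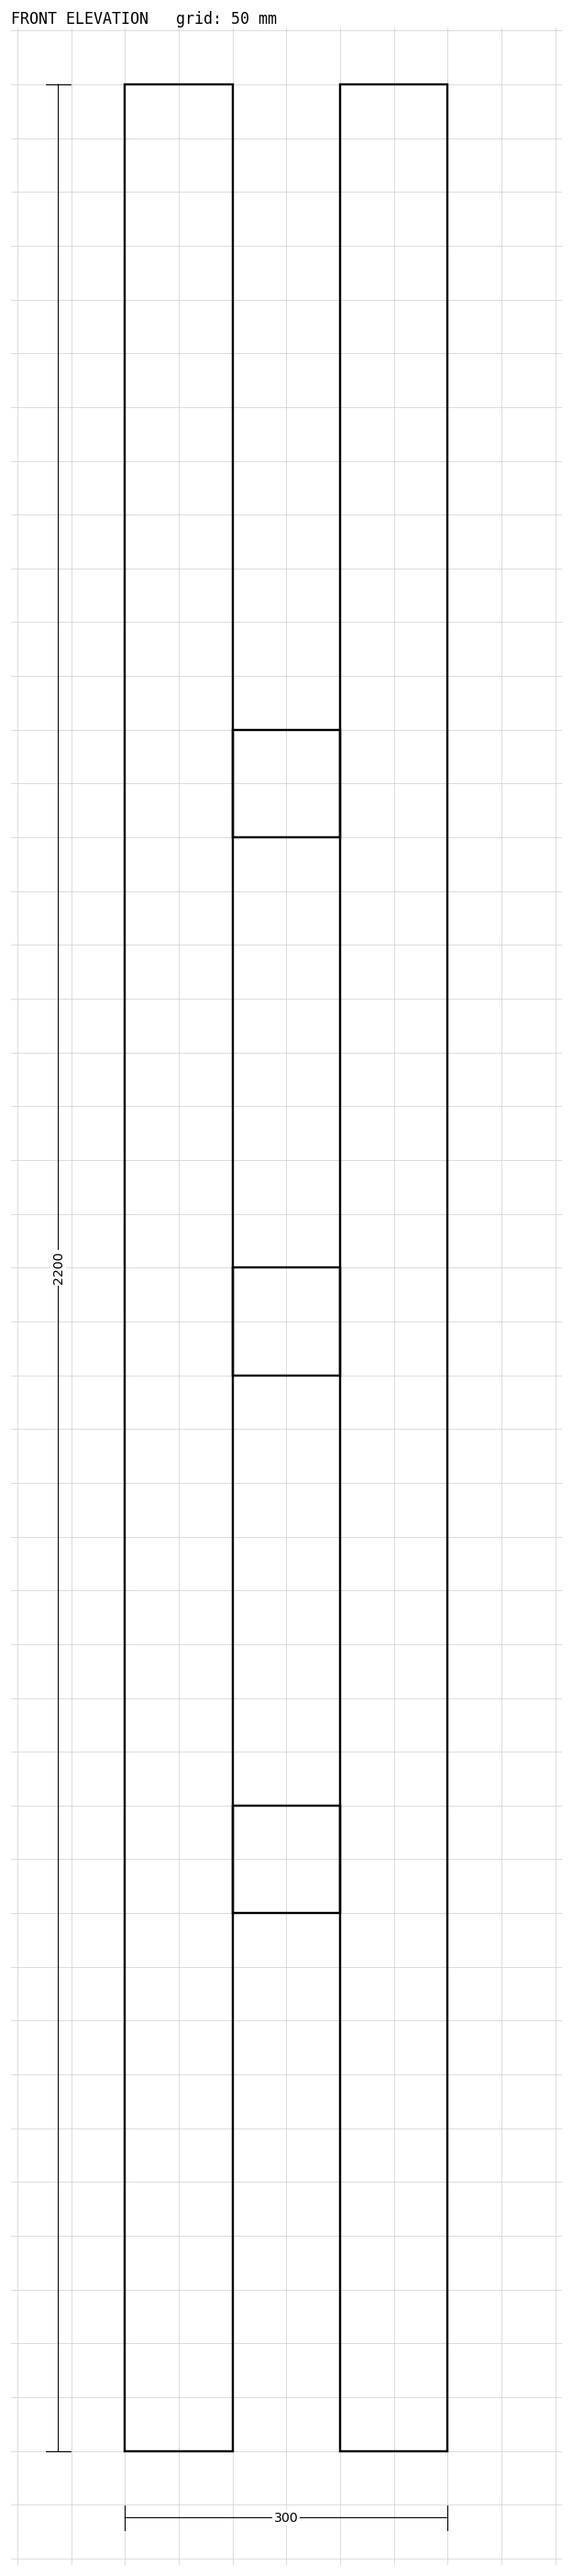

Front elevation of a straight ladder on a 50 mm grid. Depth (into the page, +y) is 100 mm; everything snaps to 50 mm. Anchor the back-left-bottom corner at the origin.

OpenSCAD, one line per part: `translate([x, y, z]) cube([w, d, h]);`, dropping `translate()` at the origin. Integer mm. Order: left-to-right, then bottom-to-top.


cube([100, 100, 2200]);
translate([100, 0, 500]) cube([100, 100, 100]);
translate([100, 0, 1000]) cube([100, 100, 100]);
translate([100, 0, 1500]) cube([100, 100, 100]);
translate([200, 0, 0]) cube([100, 100, 2200]);
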